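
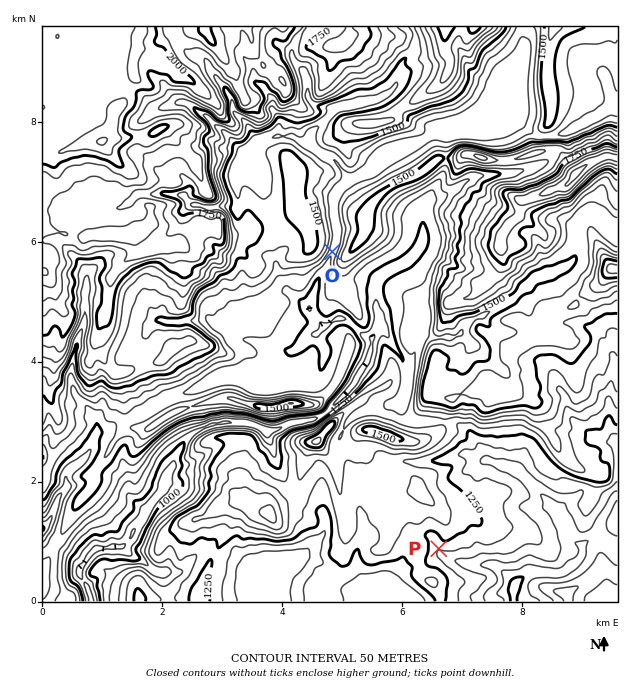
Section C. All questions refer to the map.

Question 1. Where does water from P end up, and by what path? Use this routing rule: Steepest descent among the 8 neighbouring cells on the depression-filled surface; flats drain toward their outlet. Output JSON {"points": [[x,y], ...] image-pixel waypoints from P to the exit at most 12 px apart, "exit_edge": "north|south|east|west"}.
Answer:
{"points": [[439, 549], [449, 559], [461, 562], [473, 564], [485, 565], [497, 568], [509, 579], [514, 589], [514, 601]], "exit_edge": "south"}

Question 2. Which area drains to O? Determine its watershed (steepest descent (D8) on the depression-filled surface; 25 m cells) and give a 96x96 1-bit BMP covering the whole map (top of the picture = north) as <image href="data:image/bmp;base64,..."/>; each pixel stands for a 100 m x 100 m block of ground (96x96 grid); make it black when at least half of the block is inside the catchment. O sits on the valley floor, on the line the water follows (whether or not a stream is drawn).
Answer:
<image width="96" height="96" href="data:image/bmp;base64,Qk2+BAAAAAAAAD4AAAAoAAAAYAAAAGAAAAABAAEAAAAAAIAEAAATCwAAEwsAAAIAAAAAAAAA////AAAAAAAAAAAAAAAAAAAAAAAAAAAAAAAAAAAAAAAAAAAAAAAAAAAAAAAAAAAAAAAAAAAAAAAAAAAAAAAAAAAAAAAAAAAAAAAAAAAAAAAAAAAAAAAAAAAAAAAAAAAAAAAAAAAAAAAAAAAAAAAAAAAAAAAAAAAAAAAAAAAAAAAAAAAAAAAAAAAAAAAAAAAAAAAAAAAAAAAAAAAAAAAAAAAAAAAAAAAAAAAAAAAAAAAAAAAAAAAAAAAAAAAAAAAAAAAAAAAAAAAAAAAAAAAAAAAAAAAAAAAAAAAAAAAAAAAAAAAAAAAAAAAAAAAAAAAAAAAAAAAAAAAAAAAAAAAAAAAAAAAAAAAAAAAAAAAAAAAAAAAAAAAAAAAAAAAAAAAAAAAAAAAAAAAAAAAAAAAAAAAAAAAAAAAAAAAAAAAAAAAAAAAAAAAAAAAAAAAAAAAAAAAAAAAAAAAAAAAAAAAAAAAAAAAAAAAAAAAAAAAAAAAAAAAAAAAAAAAAAAAAAAAAAAAAAAAAAAAAAAAAAAAAAAAAAAAAAAAAAAAAAAAAAAAAAAAAAAAAAAAAAAAAAAAAAAAAAAAAAAAAAAAAAAAAAAAAAAAAAAAAAAAAAAAAAAAAAAAAAAAAAAAAAAAAAAAAAAAAAAAAAAAAAAAAAAAAAAAAAAAAAAAAAAAAAAAAAAAAAAAAAAAAAAAAAAAAAAAAAAAAAAAAAAAAAAAAAAAAAAAAAAAAAAAAAAAAAAAAAAAAAAAAAAAAAAAAAAAAAAAAAAAAAAAAAAAAAAAAAAAAAAAAAAAAAAAAAAAAAAAAAAAAAAAAAAAAAAAAAAAAAAAAAAAAAAAAAAAAAAAAAAAAAAAAAAAAAAAAAAAAAAAAAAAAAAAAAAAAAAAAAAAAAAAAAAAAAAAAAAAAAAAAAAAAAAAAAAAAAAAAAAAAAAAAAAAAAAAAAADgAAAAAAAAAPwAAAfwAAAAAAAAAP8AAAf4AAAAAAAf///DgAf8AAAAAAD////v/g/8AAAAAAD//////w/8AAAAAAD//////5/8AAAAAAD//////9/+AAAAAAD////////+AAAAAAD/////////AAAAAAD/////////gAAAAAD/////////4AAAAAD/////////+AAAAAD//////////gAAAAD//////////wAAAAD//////////8AIAAD///////////z/gAAP////////////8AAB////////////8AAAH///////////8AAAH///////////8AAAD///////////8AAAD///////////+AAAD///////////+AAAB///////////+AAAB///////////+AAAB///////////+AAAB///////////8AAAA///////////8AAAAf//////////8AAAAf//////////8AAAAf//////////8AAAAf//////////8AAAAP//////////8AAAAP//////////+AAAAP//////////+AAAAP/////sD///+AAAAH/////gAf//+AA="/>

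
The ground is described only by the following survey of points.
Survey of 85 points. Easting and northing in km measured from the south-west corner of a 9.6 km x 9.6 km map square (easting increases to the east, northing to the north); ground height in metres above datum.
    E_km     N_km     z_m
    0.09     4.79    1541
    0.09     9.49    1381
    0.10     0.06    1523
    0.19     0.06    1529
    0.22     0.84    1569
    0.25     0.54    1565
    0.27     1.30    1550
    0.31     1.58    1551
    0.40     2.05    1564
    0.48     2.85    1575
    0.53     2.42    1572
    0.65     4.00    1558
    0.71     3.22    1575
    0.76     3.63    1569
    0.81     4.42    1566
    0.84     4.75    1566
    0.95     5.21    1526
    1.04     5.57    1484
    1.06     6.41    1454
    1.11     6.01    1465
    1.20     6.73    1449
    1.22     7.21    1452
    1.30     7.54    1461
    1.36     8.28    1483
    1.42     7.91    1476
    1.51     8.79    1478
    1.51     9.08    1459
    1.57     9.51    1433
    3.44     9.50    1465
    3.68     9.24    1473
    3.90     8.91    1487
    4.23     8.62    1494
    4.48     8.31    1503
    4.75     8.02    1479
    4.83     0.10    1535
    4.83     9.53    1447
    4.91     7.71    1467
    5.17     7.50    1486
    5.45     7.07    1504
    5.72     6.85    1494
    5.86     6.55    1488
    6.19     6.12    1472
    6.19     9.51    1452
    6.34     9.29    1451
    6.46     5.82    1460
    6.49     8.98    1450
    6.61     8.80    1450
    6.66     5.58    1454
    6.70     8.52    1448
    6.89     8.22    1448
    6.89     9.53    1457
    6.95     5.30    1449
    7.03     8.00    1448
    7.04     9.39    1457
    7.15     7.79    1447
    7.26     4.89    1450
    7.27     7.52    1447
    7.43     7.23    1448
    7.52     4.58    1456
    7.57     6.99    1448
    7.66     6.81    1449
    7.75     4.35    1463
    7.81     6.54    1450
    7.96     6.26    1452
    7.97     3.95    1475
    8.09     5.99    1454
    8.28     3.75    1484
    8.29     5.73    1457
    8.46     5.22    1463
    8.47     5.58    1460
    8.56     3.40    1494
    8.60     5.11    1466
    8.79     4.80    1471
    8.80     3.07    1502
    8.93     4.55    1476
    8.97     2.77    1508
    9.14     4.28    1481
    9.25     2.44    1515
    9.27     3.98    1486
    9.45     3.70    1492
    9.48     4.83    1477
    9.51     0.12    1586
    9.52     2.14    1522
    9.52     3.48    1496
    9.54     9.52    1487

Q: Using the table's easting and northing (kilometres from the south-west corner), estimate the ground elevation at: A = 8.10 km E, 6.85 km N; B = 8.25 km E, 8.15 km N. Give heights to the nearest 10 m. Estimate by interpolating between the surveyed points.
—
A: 1450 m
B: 1460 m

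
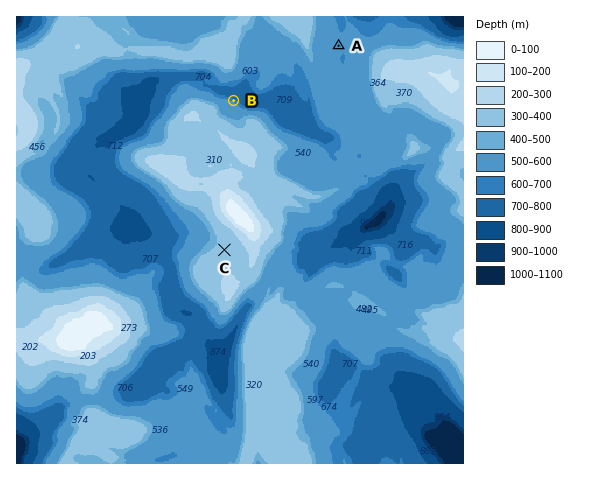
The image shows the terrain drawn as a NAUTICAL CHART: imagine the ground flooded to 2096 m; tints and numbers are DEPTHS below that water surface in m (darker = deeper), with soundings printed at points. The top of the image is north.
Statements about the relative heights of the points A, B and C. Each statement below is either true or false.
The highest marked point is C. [true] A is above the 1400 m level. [true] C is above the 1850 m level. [false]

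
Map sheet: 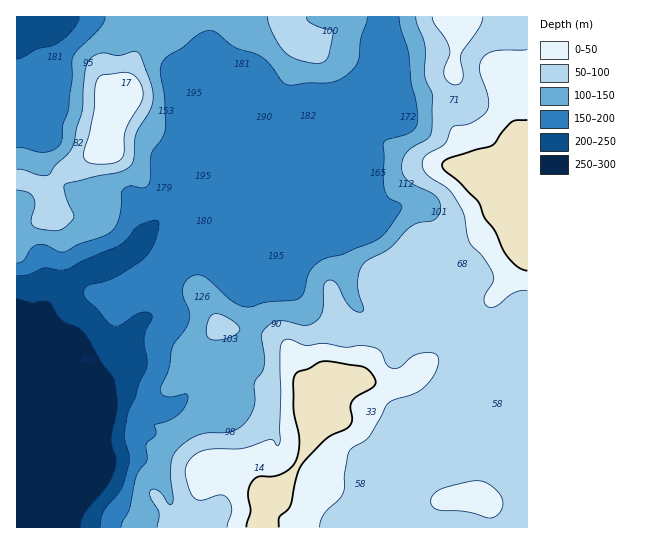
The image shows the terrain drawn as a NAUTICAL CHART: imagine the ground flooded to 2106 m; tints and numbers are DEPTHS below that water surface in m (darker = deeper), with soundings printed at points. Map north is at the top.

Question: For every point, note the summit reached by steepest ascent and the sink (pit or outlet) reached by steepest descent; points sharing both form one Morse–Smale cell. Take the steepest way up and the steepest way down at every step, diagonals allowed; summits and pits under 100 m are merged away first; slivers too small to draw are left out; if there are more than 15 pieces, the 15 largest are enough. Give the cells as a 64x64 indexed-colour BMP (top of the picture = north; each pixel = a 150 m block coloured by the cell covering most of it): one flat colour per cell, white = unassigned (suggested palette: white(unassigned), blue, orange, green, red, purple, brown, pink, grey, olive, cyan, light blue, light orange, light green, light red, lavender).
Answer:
<image width="64" height="64" href="data:image/bmp;base64,Qk12CAAAAAAAAHYAAAAoAAAAQAAAAEAAAAABAAQAAAAAAAAIAAATCwAAEwsAABAAAAAAAAAA////ALR3HwAOf/8ALKAsACgn1gC9Z5QAS1aMAMJ34wB/f38AIr28AM++FwDox64AeLv/AIrfmACWmP8A1bDFABERERERERERERERERERERERERERERERERERERERERERERERERERERERERERERERERERERERERERERERERERERERERERERERERERERERERERERERERERERERERERERERERERERERERERERERERERERERERERERERERERERERERERERERERERERERERERERERERERERERERERERERERERERERERERERERERERERERERERERERERERERERERERERERERERERERERERERERERERERERERERERERERERERERERERERERERERERERERERERERERERERERERERERERERERERERERERERERERERERERERERERERERERERERERERERERERERERERERERERERERERERERERERERERERERERERERERERERERERERERERERERERERERERERERERERERERERERERERERERERERERERERERERERERERERERERERERERERERERERERERERERERERERERERERERERERERERERERERERERERERERERERERERERERERERERERERERERERERERERERERERERERERERERERERERERERERERERERERERERERERERERERERERERERERERERERERERERERERERERERERERERERERERERERERERERERERERERERERERERERERERERERERERERERERERERERERERERERERERERERERERERERERERERERERERERERERERERERERERERERERERERERERERERERERERERERERERERERERERERERERERERERERERERERIRERERERERERERERERERERERERERERERERERERERESIhERERERERERERERERERERERERERERERERERERERERIiEREREREREREREREREREREREREREREREREREREREREiIRERERERERERERERERERERERERERERERERERERERESIhERERERERERERERERERERERERERERERERERERERERIiEREREREREREREREREREREREREREREREREREREREREiIRERERERERERERERERERERERERERERERERERERERESIiERERERERERERERERERERERERERERERERERERERERIiIREREREREREREREREREREREREREREREREREREREREiIiERERERERERERERERERERERERERERERERERERERESIiIhERERERERERERERERERERERERERERERERERERERIiIiIhEREREREREREREREREREREREREREREREREREREiIiIiIhERERERERERERERERERERERERERERERERERESIiIiIiIhERERERERERERERERERERERERERERERERERIiIiIiIiIhEREREREREREREREREREREREREREREREREiIiIiIiIiIRERERERERERERERERERERERERERERERESIiIiIiIiIiERERERERERERERERERERERERERERERERIiIiIiIiIiIhEREREREREREREREREREREREREREREREiIiIiIiIiIiIRERERERERERERERERERERERERERERESIiIiIiIiIiIiERERERERERERERERERERERERERERERIiIiIiIiIiIiIhEREREREREREREREREREREREREREREiIiIiIiIiIiIiIRERERERERERERERERERERERERERESIiIiIiIiIiIiIiERERERERERERERERERERERERERERIiIiIiIiIiIiIiIhEREREREREREREREREREREREREREiIiIiIiIiIiIiIiIRERERERERERERERERERERERERESIiIiIiIiIiIiIiIiIRERERERERERERERERERERERERIiIiIiIiIiIiIiIiIiIREREREREREREREREREREREREiIiIiIiIiIiIiIiIiIiIhERERERERERERERERERERESIiIiIiIiIiIiIiIiIiIiIhERERERERERERERERERERIiIiIiIiIiIiIiIiIiIiIiIhEREREREREREREREREREiIiIiIiIiIiIiIiIiIiIiIiIiERERERERERERERERESIiIiIiIiIiIiIiIiIiIiIiIiIhERERERERERERERERIiIiIiIiIiIiIiIiIiIiIiIiIiIREREREREREREREREiIiIiIiIiIiIiIiIiIiIiIiIiIiIRERERERERERERETMyIiIiIiIiIiIiIiIiIiIiIiIiIiIRERERERERERERMzMiIiIiIiIiIiIiIiIiIiIiIiIiIiEREREREREREREzMyIiIiIiIiIiIiIiIiIiIiIiIiIiIhERERERERERETMzIiIiIiIiIiIiIiIiIiIiIiIiIiIiERERERERERERMzMiIiIiIiIiIiIiIiIiIiIiIiIiIiIREREREREREREzMiIiIiIiIiIiIiIiIiIiIiIiIiIiIhERERERERERETMyIiIiIiIiIiIiIiIiIiIiIiIiIiIhERERERERERERMzIiIiIiIiIiIiIiIiIiIiIiIiIiIiEREREREREREREzMiIiIiIiIiIiIiIiIiIiIiIiIiIiIRERERERERERETMyIiIiIiIiIiIiIiIiIiIiIiIiIiIiERERERERERER"/>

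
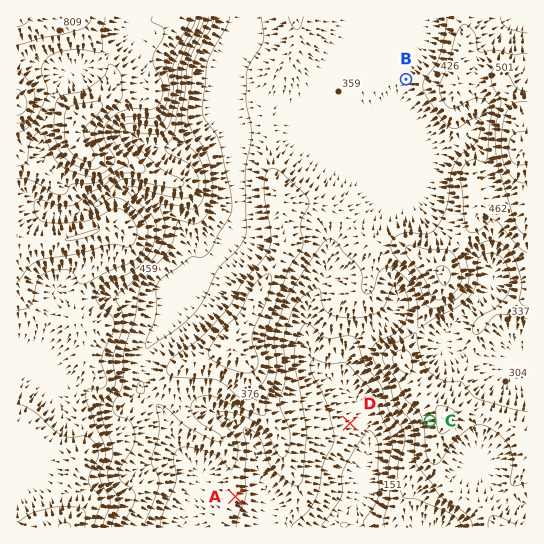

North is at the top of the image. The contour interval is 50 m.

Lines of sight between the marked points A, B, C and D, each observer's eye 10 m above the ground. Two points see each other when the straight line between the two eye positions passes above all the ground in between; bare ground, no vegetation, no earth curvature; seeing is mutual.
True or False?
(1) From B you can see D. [False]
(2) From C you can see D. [True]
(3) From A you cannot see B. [True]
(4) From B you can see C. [False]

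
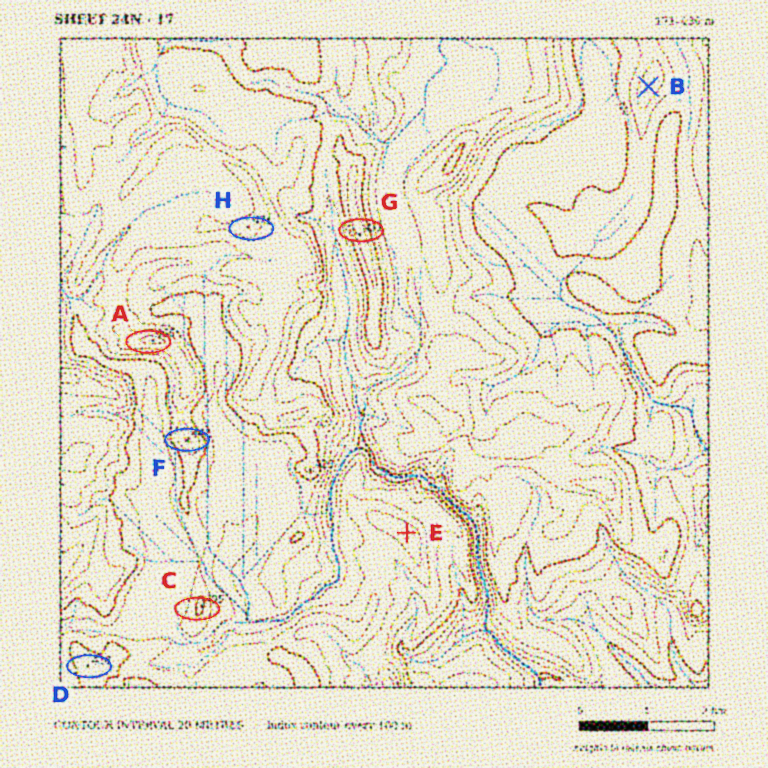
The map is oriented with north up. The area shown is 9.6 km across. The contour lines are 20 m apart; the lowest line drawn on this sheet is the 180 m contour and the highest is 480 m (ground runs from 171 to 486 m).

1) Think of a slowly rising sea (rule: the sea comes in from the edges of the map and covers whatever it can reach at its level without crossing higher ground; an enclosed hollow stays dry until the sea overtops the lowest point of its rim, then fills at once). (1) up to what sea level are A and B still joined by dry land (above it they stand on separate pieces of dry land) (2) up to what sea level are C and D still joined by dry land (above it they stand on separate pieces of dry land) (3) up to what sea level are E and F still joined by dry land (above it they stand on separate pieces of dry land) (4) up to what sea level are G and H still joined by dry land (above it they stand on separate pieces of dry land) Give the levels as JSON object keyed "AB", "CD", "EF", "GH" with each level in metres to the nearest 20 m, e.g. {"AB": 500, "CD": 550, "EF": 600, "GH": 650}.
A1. {"AB": 300, "CD": 380, "EF": 360, "GH": 400}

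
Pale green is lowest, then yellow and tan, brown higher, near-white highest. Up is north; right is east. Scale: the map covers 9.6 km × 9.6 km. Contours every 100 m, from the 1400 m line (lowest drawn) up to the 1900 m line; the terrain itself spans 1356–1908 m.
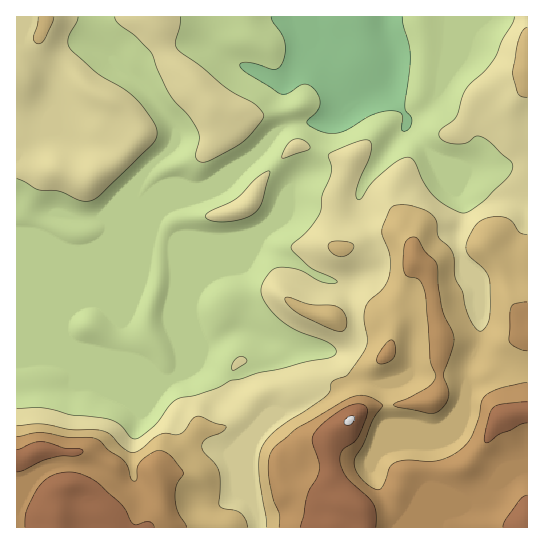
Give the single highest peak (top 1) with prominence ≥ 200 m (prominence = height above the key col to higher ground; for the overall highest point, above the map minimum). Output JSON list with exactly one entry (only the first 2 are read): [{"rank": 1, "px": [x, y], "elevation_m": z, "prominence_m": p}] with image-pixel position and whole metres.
[{"rank": 1, "px": [350, 421], "elevation_m": 1908, "prominence_m": 552}]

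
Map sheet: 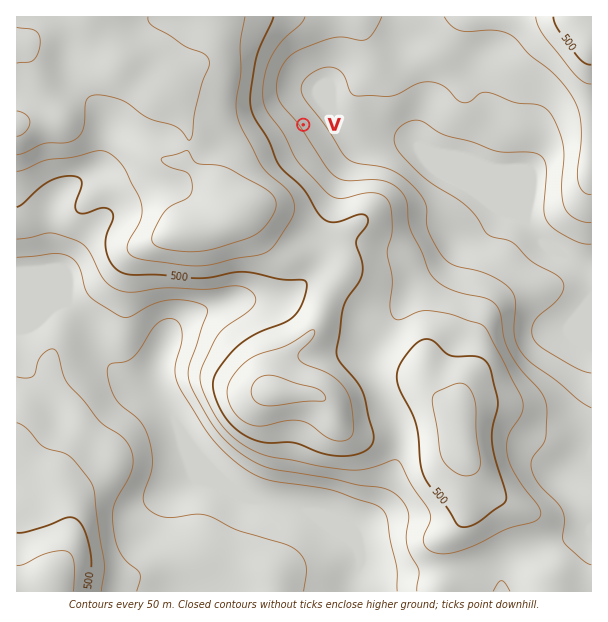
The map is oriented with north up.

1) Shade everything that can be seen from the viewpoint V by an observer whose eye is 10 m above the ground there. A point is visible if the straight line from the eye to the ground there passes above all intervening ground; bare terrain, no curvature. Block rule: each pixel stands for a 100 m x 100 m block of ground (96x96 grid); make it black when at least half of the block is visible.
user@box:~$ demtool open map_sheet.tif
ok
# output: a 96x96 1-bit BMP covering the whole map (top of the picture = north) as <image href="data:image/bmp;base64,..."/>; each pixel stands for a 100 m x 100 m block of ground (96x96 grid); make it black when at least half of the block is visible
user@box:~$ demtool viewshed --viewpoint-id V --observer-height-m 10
<image width="96" height="96" href="data:image/bmp;base64,Qk2+BAAAAAAAAD4AAAAoAAAAYAAAAGAAAAABAAEAAAAAAIAEAAATCwAAEwsAAAIAAAAAAAAA////AAAAAAAAAAAAAAAAAAAAAAAAAAAAAAAAAAAAAAAAAAAAAAAAAAAAAAAAAAAAAAAAAAAAAAAAAAAAAAAAAAAAAAAAAAAAAAAAAAAAAAAAAAAAAAAAAAAAAAAAAAAAAAAAAAAAAAAAAAAAAAAAAAAAAAAAAAAAAAAAAAAAAAAAAAAAAAAAAAAAAAAAAAAAAAAAAAAAAAAAAAAAAAAAAAAAAAAAAAAAAAAAAAAAAAAAAAAAAAAAAAAAAAAAAAAAAAAAAAAAAAAAAAAAAAAAAAAAAAAAAAAAAAAAAAAAAAAAAAAAAAAAAAAAAAAAAAAAAAAAAAAAAAAAAAAAAAAAAAAAAAAAAAAAAAAAAAAAAAAAAAAAAAAAAAAAAAAAAAAAAAAAAAAAAAAAAAAAAAAAAAAAAAAAAAAAAAAAAAAAAAAAAAAAAAAAAAAAAAAAAAAAAAAAAAAAAAAAAAAAAAAAAAAAAAAAAAAAAAAAAAAAAAAAAAAAAAAAAAAAAAAAAAAAAAAAAAAAAAAAAAAAAAAAAAAAAAAAAAAAAAAAAAAAAAAAAAAAAAAAAAAAAAAAAAAAAAAAAAAAAAAAAAAAAAAAAAAAAAAAAAAAAAAAAAAAAAAAAAAAAAAAAAAAAAAAAAAAAAAAAAAAAAAAAAAAAAAAAAAAAAAAAAAAAAAAAAAAAAAAAAAAAAAAAAAAAAAAAAAAAAAAAAAAAAAAAAAAAAAAAAAAAAAAAAAAAAAAAAAAAAAAAAAAAAAAAAAAAAAAAAAAAAAAAAAAAAAAAAAAAAAAAAAAAAAAAAAAAAAAAAAAAAAAAAAAAAAAAAAAAAAAAAAAAAAAAAAAAAAAAAAAAAAAAAAAAAMAAAAAAAAAAAAAAAcAAAAAAAAAAAAAAB8AAAAAAAAAAAAAAD4AAAAAAAAAAAAAAHwAAAAAAAAAAAAAAPwAAAAAAAAAAAAAAf4AAAAAAAAAAAAAH/4AAAAAAAAAAAAAP/4AAAAAAAAGAAAAf/4AAAAAAAAfgAAB//4AAAAAAAAf4AAH//4AAAAAAAA/8AAf//4AAAAAAAA/+AA///4AAAAAAD///AB///8AAAAAAP///gD///8AAAAAAP///wH///8AAAAAAf///wP///8AAAAAAP///wf///8AAAAAAP///w////8AAAAAAH///x////8AAAAAAH///j////8AAAAAAP///D////8AAAAAAP///D////8AAAAAAf///H////8AAAAAA////v////8AAAAAB/////////8AAAAAD/////////8AAAAAD/////////8AAAAAD/////////8AAAAAH/////////8AAAAAH/////////8AAAAAD/////////8AAAAAD/////////8AAAAAD/////////8AAAAAD/////////8AAAAAB///+f////8AAAAAB///+P////8AAAAAB///8H////8AAAAAB///8H////4AAAAAB///8H////4AAAAAA///4H////4AAAAAA///4P////wAAAAAAP//wP////g="/>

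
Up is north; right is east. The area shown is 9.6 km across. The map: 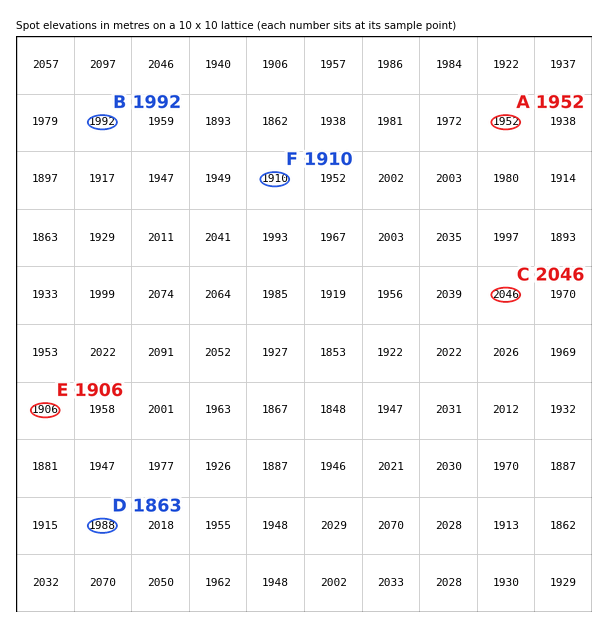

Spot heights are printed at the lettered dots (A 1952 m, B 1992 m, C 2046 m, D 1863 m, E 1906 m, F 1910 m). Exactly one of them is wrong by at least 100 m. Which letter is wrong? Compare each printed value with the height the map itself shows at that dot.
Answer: D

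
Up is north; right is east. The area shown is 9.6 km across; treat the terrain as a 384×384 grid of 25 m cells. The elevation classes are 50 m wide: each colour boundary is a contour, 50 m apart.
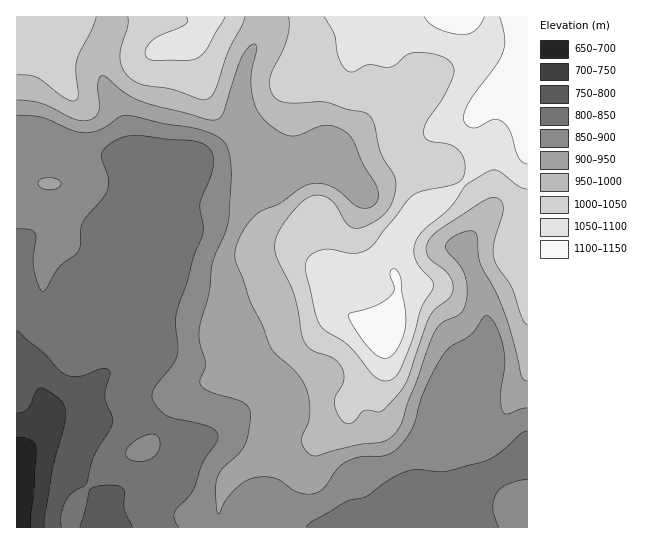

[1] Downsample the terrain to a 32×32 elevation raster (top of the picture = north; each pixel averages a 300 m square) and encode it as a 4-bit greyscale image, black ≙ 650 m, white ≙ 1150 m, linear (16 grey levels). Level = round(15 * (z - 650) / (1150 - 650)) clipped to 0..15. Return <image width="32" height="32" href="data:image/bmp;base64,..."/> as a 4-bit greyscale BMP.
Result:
<image width="32" height="32" href="data:image/bmp;base64,Qk12AgAAAAAAAHYAAAAoAAAAIAAAACAAAAABAAQAAAAAAAACAAATCwAAEwsAABAAAAAAAAAAAAAAABEREQAiIiIAMzMzAERERABVVVUAZmZmAHd3dwCIiIgAmZmZAKqqqgC7u7sAzMzMAN3d3QDu7u4A////ABJFREVWZ3dmZmZVVVVVVmcSRURFZmd3Znd2ZmVVVVZnEkRUVVVmeHd4h2ZmVVVWZhI0RVVVVniIiJh2ZmZmZmYSNEVmZmZniImZiId2Z2ZmEjNFVmZmZ4iJmamZdmd3ZiIzRFVmZmd4iZqqqodmd3czM0RVZmd3eIiau7qXZmeIMzREVmZ3iIiImru7qGZniENERFVmd4iIiaq7zLh2ZolEVVVVVneIiJqqvN25h2Z5RVVVVVZniImqu83uyod3ilZlVVVWZ4iJqrze7tuYh4pWZVVVVmeImarN3u7bqYiaVmVVVVVniJqrzd3e3LqYq1ZlVVVVZ4maq83d3dy6matWZmVVVWeJmrvN3d3bqZq7VnZlVVVWeaq7zMzN25mavGZmZVVVVniau8u7vdypmrx3dmVVVWZ4mavLqqzdy6q8d3d2VVVmeImau5mazdy6u3d3dmVVVniIiJmImrzMy7x3d3ZlVVVoiIiIiau7vMzNd3dmZVVWaIiIiImrzMzM3nd3d2ZmZ3iImZiaq8zN3d53iZh3iImYiaqZqrvMze7umaqpiZmqqZqqqru7zM3u76q7qZqru6mau7vMvMzM3u+7u6mru8y5mrvMzMzMzN3vu7uqrMzMupqrzMzMzMzd7ru7qqvMzMuZq8zMzMzd3d67u7qrzMzLqavMzN3d7u3u"/>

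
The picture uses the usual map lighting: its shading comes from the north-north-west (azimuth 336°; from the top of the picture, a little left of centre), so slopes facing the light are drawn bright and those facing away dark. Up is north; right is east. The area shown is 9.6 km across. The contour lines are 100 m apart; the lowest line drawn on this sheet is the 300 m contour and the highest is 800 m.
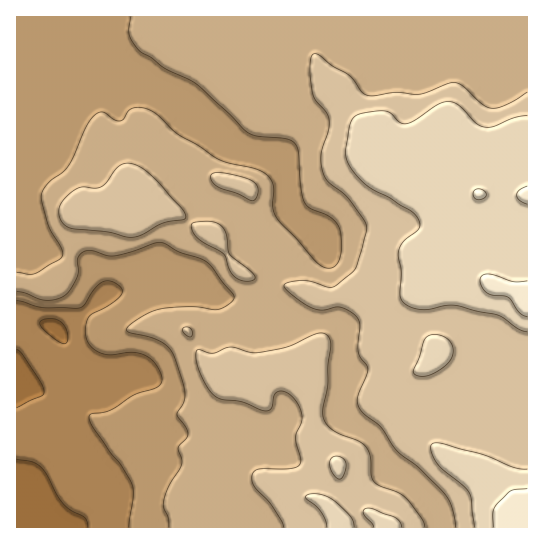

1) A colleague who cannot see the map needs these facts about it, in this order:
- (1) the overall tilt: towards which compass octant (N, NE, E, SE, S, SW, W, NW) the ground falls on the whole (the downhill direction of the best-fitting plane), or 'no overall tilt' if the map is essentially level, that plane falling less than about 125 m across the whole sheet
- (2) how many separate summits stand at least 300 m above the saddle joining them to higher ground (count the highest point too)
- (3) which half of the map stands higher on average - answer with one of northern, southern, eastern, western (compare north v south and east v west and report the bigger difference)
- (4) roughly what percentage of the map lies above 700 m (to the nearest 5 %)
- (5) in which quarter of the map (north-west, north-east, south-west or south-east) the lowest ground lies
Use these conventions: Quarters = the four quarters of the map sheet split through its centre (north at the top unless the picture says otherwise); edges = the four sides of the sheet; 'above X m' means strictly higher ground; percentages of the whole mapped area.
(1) The general tilt is down to the west (the land rises towards the east).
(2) Counting only tops that stand 300 m proud, the map has 1 summit.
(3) The eastern half stands higher on average than the western half.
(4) Ground above 700 m makes up about 15 % of the sheet.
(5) Look to the south-west quarter for the lowest ground.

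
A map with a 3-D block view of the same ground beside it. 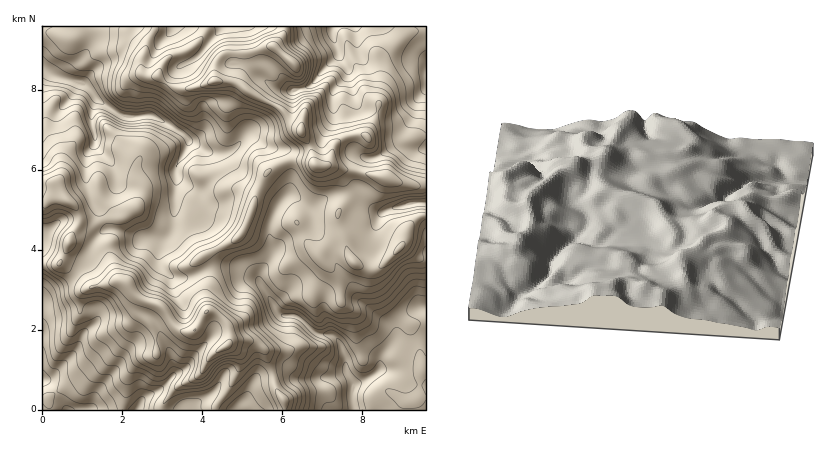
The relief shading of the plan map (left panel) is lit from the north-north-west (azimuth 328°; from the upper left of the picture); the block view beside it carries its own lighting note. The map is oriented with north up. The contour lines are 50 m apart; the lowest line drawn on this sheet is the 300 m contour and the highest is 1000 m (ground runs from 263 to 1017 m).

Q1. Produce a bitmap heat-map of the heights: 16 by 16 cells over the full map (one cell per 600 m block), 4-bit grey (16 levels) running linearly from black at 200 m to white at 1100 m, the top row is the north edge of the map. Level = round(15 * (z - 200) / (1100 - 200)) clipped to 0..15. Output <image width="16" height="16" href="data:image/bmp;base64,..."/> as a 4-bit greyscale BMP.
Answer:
<image width="16" height="16" href="data:image/bmp;base64,Qk32AAAAAAAAAHYAAAAoAAAAEAAAABAAAAABAAQAAAAAAIAAAAATCwAAEwsAABAAAAAAAAAAAAAAABEREQAiIiIAMzMzAERERABVVVUAZmZmAHd3dwCIiIgAmZmZAKqqqgC7u7sAzMzMAN3d3QDu7u4A////ADRGZ3d4hCIzNWeIqYh0IjNGeKq9uXU0M1eKvN23VVVDWZvKupZoh1N5vJiYd3iZhZmYd5mHiaqpiph2eKiZqaqpiIZnmImpiKiHdWeJm6q6h2d1VnmsuodmVmRWaLuqdlQzRniKuYh0IjeJq7mHZmMjRoiKqqZEQzRFdneJhDND"/>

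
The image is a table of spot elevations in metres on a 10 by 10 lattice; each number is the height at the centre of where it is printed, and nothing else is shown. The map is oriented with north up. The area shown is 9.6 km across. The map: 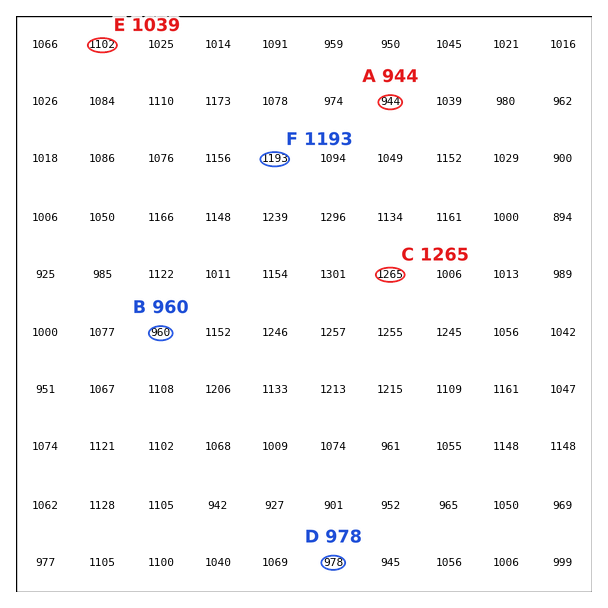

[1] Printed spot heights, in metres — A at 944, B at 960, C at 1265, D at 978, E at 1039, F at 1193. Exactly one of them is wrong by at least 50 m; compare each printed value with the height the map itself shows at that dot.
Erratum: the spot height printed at E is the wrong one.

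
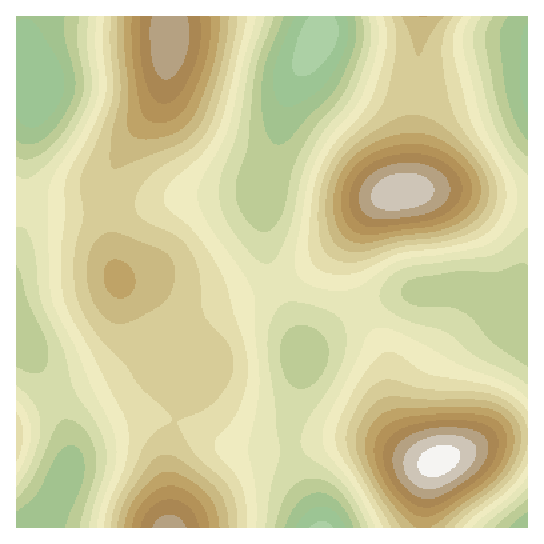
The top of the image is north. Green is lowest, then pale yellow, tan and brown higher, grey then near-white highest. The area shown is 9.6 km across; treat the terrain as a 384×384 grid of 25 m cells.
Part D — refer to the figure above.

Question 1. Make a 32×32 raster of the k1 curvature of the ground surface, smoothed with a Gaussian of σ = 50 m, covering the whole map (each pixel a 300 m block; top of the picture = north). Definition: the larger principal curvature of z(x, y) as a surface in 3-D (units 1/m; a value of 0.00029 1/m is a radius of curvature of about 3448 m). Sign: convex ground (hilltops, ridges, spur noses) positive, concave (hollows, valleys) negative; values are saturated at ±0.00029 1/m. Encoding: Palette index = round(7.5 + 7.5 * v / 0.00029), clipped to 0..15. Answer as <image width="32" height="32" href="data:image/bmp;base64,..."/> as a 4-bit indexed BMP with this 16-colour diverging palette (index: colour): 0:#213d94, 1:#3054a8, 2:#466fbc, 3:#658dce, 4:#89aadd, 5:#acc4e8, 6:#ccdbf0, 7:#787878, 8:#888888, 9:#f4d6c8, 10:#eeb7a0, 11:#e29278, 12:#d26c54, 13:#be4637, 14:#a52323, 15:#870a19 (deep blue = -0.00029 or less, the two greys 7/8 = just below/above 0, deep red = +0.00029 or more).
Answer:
<image width="32" height="32" href="data:image/bmp;base64,Qk12AgAAAAAAAHYAAAAoAAAAIAAAACAAAAABAAQAAAAAAAACAAATCwAAEwsAABAAAAAAAAAAlD0hAKhUMAC8b0YAzo1lAN2qiQDoxKwA8NvMAHh4eACIiIgAyNb0AKC37gB4kuIAVGzSADdGvgAjI6UAGQqHAHmZmr3u26qqqGVGm+/pZ3aamJq83su6qamHZ5vv+oiYqXZ4q97Ku6mal3ec3/27uqhlV5reuIqpqqmb3////su5dleb3ad4iJrM3v/////s25doq7uoeJiJvN3t3v///tuoebqaqZmYiJqrzMu83/+7qZmpiJmamZmYisypiKztmamZqZmJq6qZiIrLh3iauoiZiqqZmay5hmaKy4eJmZh3iJu5iIm8uFRGisuYmXeHZnisuHeKu6hlV4rLqZh3hmeJq7h4qqqpd3ib25mZiIaJqqu5mamJmZh4q8lnmZmHmqqsyqmYiZqqiZunRoiJh4iJrMqZmZmau7qrlkeHeYd3ib26qqqZiKzczKVHh3qXeJq8qaqpiIiaze/HWJmsqImZq6iJqHd4ib3v+5vMzKiYeauoiJmHZnis7////ty5qYm7qHeJl1Vnm9/////ty7u7zKl3iZdmeavN/////curvN26mIqXiZmazMvMzMupiJrO26mqmJqYmruqq7upd2Zovu3Lu6mZiJqqqqq7mGZVZ5zu3MupmImZirqqu6h2ZlVpzu7KmYiIh3rMqqundmVEV63/2pmHd3Zpzcu7p3d2VWeM/9qpdmd3eL3cypiIiImZm//bqXZ3d3et/sl3iImaqZvv66qYh2RGnP/IZmdomZmc79uquoZDNpv/2FZl"/>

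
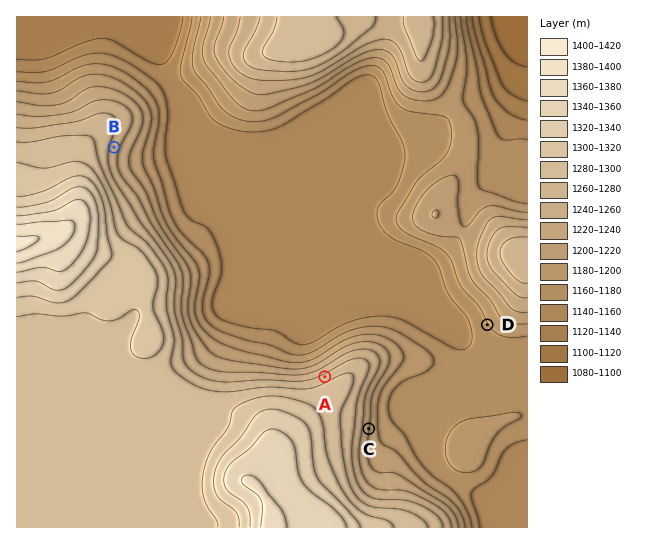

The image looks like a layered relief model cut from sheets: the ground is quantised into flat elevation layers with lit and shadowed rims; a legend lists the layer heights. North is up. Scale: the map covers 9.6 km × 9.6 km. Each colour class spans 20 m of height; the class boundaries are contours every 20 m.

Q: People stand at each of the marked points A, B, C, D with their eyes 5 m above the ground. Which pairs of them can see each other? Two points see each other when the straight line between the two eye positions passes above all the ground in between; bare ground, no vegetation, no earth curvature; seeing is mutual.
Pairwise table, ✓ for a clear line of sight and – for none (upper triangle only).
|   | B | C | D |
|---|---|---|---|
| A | ✓ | – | – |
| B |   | – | ✓ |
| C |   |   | ✓ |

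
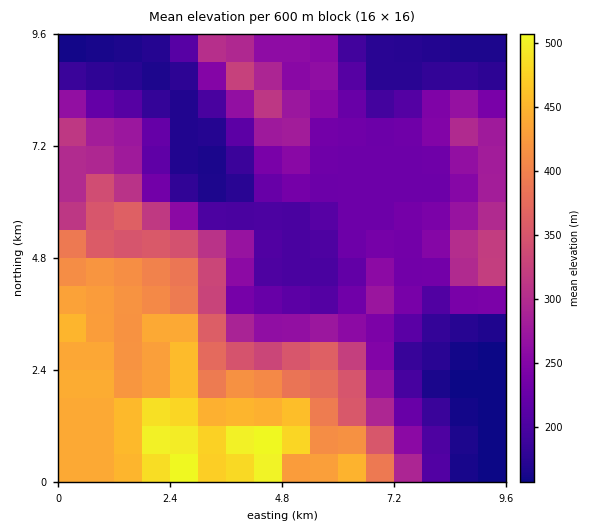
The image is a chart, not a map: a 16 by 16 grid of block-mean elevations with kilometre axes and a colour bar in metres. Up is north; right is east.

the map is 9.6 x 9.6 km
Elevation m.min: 160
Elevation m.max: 520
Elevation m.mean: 290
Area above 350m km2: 26.4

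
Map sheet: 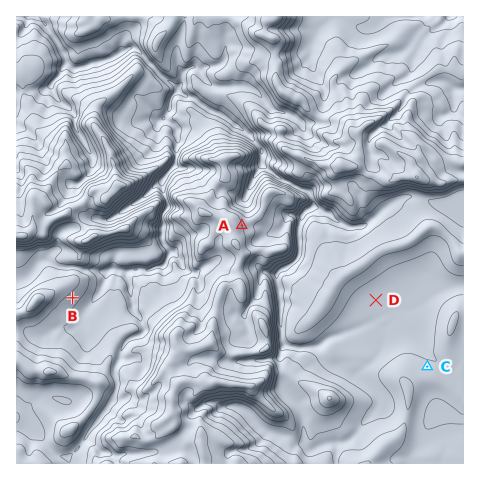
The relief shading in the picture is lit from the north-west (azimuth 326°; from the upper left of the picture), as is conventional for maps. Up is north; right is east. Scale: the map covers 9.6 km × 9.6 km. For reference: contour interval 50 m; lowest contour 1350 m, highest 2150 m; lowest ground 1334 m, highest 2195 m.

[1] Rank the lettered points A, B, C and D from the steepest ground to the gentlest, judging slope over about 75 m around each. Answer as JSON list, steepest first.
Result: ["A", "B", "C", "D"]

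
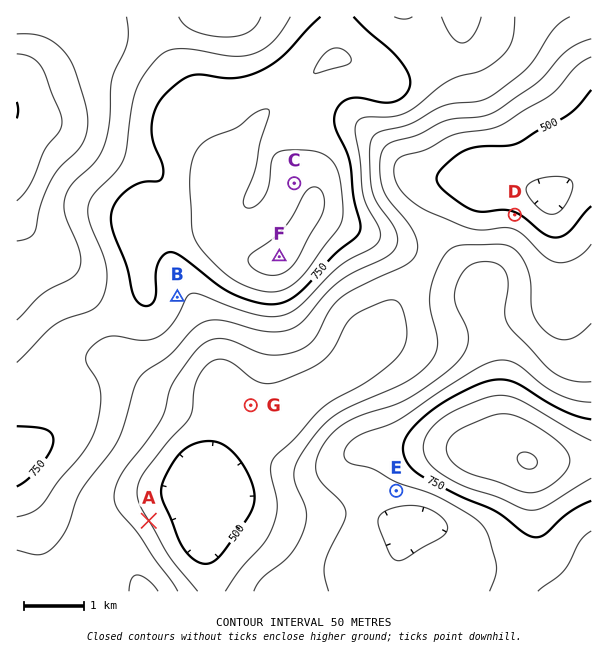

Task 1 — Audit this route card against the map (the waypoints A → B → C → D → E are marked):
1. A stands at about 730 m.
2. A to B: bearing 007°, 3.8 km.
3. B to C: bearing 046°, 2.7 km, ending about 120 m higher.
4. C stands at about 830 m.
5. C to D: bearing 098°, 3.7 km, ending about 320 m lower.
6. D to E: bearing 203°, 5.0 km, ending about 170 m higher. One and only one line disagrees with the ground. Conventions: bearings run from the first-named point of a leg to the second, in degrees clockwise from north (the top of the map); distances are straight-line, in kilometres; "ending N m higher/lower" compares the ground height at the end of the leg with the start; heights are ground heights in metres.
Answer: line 1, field height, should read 550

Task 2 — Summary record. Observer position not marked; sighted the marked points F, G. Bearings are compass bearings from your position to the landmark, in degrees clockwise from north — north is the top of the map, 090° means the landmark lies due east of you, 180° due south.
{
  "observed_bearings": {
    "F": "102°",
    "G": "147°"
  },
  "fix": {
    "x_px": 134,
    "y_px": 226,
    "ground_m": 790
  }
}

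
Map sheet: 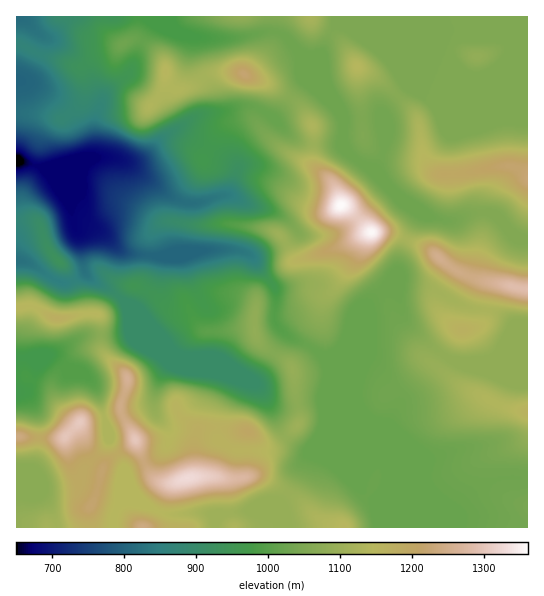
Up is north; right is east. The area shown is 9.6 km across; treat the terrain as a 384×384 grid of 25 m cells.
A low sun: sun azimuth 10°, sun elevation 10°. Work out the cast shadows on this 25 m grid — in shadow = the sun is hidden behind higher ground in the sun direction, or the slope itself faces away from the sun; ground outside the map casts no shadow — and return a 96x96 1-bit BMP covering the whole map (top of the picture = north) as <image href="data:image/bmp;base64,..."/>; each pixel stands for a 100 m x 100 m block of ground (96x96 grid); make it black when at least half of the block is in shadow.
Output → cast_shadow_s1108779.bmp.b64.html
<image width="96" height="96" href="data:image/bmp;base64,Qk2+BAAAAAAAAD4AAAAoAAAAYAAAAGAAAAABAAEAAAAAAIAEAAATCwAAEwsAAAIAAAAAAAAA////AAAAAAAAAAAP/wAAAAAAAAAAAAA///AAAAAAAAAAAAB///gAAAAAAAAAAAD///gAAAAAAAAAAAH///wAAAAAAAADAAH///4AAAAAAAAHAAH///4AAAAAAAAHgAP///8AAAAAAACPgA+Af/8AAAAAAADPgA8AAAAAAAAAAAD/gA4AAAAAAAAAAAD/gB4AAAAAAAAAAAD/wB4AAAAAAAAAAAD/wA4AAAAAAAAAAAD/wA4AAAAAAAAAAAD/wA4AAAAAAAAAAADmADAAAAAMAAAAAP4AADAAAAAEAAAAD/8AAHAAAAAAAAAAD/8AAHAAAAAAAAAAA/8AAGAAAAAAAAAAAB8AACAAAAAAAAAAAAAAAAAAAAAAAAAAAAAAAAAAAAAAAAAAAAAAAAAAAAAAAAAAAAAAAIAAAA8AAAAAAAAAAcAAAD+AAAAAAAAAA+AAAH/AAAAAAAAAB+AAAH/AAAAAAAAeB+AAAP/AAAAAAAA/z8AAA/+AAAAAAAD/74AAf/8AAAAAMAD/5gAA//4AAAAAfAD/8AAB//wAAAAA/Bz/+AAA//AAAAAB/Dz//gAAf4AAAAABwH7//wAIAAAAAQAAAH7//4AYAAAAA4AAAH7//4AwAAAAB8AAAH/8DwBAAAAAB8AAA//wAAAAAAAAB+AAD/8AAACAAAAAB+AAf/8AAAcAAABgB+AB//8AAA4AAADwB/AH//8AAAgAAAD4B/AP//wAgAAAAAD/x/gf/wADwAAAAAD///g/+AAHwAAAAAf///x/4AAPwAAAAA////7/gAAfAAAAAD8H////AAAeAAAA//+B///+AAAYAAGH//+AH//4AAAAAAPP//+AN//gAAAAAAAf///B+/+AAAAAAAAf//+H/H4AAAAAAAAf//4H/AAAAAYAAAAPH4AP/gAAAA4AAAAAAAAf/gAP8B8AABwAAAA//gAf/v8AABwAAAH4HAAf//8AAB4A8A/gAAA///8AAB+B/D/AAAB///8AAD/x//8AAAB///8AAD/5//wAAAD///8DAD/5//ADAAD///AHwH/9/4APAAB4B+AP8f//gAA+AAAAAGD/////AAD8AAAAAAD////+AAfwAAAAAAD////+AM/gAAAAAAD////+Ae+AAAAAAAD////+AeYAAAAAAAD/////A+AAAAAAAAD/////w+AGAAAAAAD/////4/AGAAAAAAD/D/////AAAAAAAAAAA/////wAAAAAAAAAAAH///8AAAAAAAAAAAAf//+AAAAAAAAAAAAP//+AAAAAAAAAAAAD///AAAAAAAAAAAAA//+AAgAAAAAAAMAAA/8ABgAAAAAAAMAAA/gAAgAAAAABgGAAAcAAAAAAAAAfgAAAAAAAAAAAAAB+AAAAAAAAAAAAAAD4AAAAAAAAAAAAAADgAAAAAAAAAAAAAAAAAAAAAAAAAAAAAAAAAAAAAAAGAAAAAAAAAAAAA8APAAAAAAAAAAAAH/APAAAAAAAAAAAAf/geAAAAAAAAAAAAf/wIAAAAAAAAAAAAAAAAAAAAAAA="/>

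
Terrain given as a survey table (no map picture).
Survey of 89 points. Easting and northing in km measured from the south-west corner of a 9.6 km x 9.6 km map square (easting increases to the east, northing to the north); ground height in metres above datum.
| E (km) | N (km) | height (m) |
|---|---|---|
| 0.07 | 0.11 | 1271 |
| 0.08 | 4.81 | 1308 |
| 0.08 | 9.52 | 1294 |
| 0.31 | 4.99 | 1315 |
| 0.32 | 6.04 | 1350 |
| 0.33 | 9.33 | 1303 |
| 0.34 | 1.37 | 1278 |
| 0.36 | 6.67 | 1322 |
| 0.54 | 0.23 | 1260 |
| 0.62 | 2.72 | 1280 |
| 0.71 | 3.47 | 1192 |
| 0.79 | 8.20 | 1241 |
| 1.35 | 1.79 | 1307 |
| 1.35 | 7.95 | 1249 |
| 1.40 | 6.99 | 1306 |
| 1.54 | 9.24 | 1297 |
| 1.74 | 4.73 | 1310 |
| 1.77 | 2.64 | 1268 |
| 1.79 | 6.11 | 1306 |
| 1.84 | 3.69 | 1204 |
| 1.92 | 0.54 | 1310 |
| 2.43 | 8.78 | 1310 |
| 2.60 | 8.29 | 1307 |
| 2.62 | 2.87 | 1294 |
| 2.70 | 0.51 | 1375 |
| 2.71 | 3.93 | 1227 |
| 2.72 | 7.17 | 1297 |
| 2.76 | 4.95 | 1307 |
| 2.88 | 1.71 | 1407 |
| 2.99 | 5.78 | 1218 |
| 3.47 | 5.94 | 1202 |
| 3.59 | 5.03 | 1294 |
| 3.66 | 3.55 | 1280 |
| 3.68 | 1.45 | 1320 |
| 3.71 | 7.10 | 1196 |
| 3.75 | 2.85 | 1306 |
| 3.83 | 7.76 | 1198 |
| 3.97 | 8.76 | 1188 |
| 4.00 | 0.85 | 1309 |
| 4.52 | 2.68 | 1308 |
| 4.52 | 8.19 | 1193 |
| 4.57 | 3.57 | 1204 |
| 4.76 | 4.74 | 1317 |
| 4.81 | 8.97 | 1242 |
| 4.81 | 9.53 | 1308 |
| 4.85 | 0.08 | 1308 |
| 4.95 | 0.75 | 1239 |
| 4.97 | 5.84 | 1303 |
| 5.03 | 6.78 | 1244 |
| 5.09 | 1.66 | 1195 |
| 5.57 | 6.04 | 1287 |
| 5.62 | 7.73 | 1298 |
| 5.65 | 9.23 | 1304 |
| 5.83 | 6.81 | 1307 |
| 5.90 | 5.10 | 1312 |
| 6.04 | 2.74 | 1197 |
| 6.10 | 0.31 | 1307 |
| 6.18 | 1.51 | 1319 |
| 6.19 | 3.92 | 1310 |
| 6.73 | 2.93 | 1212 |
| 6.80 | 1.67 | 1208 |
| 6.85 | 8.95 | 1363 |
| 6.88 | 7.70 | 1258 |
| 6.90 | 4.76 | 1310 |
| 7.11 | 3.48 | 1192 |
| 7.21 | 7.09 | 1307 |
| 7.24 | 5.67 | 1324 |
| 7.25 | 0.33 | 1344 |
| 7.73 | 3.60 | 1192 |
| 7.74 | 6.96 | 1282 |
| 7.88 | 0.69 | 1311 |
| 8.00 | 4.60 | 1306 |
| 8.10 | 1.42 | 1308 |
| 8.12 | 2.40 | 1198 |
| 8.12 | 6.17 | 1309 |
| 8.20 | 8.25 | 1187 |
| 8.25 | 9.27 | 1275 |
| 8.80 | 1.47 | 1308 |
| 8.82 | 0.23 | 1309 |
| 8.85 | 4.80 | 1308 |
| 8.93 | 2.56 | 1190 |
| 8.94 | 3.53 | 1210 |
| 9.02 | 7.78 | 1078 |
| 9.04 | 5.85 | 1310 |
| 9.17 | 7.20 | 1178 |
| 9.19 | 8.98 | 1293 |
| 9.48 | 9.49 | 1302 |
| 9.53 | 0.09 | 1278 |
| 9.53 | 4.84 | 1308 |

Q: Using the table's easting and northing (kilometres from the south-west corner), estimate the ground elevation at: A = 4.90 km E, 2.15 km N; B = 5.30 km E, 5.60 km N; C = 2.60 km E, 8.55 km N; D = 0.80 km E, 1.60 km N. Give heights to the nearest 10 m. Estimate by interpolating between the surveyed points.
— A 1240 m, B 1310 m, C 1310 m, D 1280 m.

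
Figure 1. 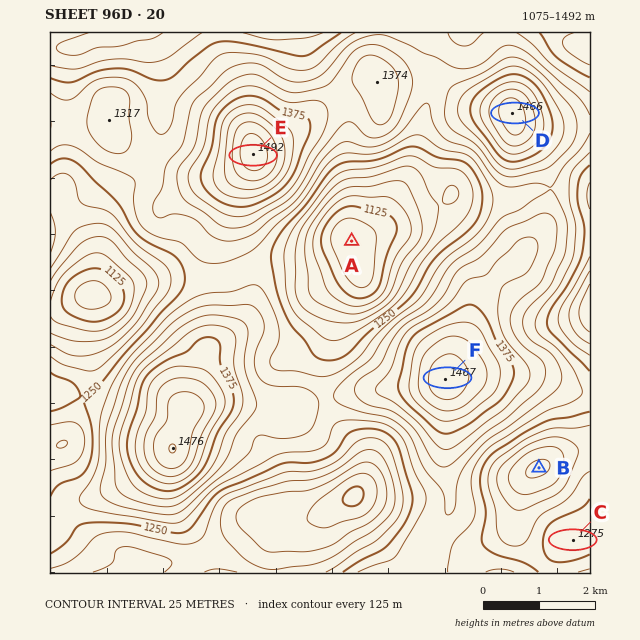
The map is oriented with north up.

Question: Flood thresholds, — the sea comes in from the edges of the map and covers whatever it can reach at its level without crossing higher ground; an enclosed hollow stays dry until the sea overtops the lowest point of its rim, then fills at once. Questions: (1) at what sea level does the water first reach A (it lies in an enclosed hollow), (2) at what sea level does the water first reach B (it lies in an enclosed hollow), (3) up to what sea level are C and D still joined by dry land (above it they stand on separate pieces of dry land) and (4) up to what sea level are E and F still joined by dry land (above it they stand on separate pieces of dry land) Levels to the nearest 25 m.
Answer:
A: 1275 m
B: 1200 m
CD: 1250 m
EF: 1300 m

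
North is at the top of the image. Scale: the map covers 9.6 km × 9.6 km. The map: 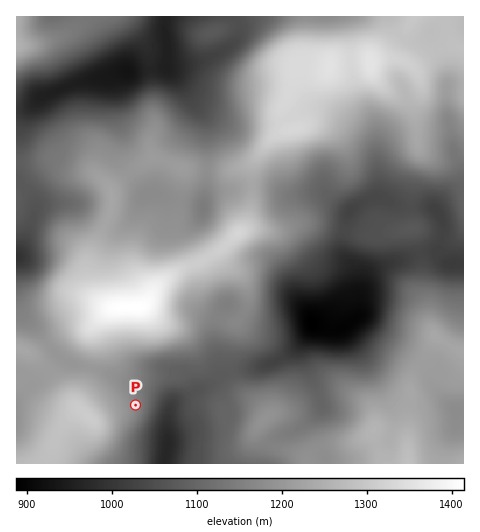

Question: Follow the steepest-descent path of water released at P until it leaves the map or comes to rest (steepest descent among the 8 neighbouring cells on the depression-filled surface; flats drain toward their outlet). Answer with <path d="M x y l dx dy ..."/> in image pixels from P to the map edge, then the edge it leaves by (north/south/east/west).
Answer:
<path d="M136 405l22 0 9 9 0 38-2 7 0 4"/>
exit: south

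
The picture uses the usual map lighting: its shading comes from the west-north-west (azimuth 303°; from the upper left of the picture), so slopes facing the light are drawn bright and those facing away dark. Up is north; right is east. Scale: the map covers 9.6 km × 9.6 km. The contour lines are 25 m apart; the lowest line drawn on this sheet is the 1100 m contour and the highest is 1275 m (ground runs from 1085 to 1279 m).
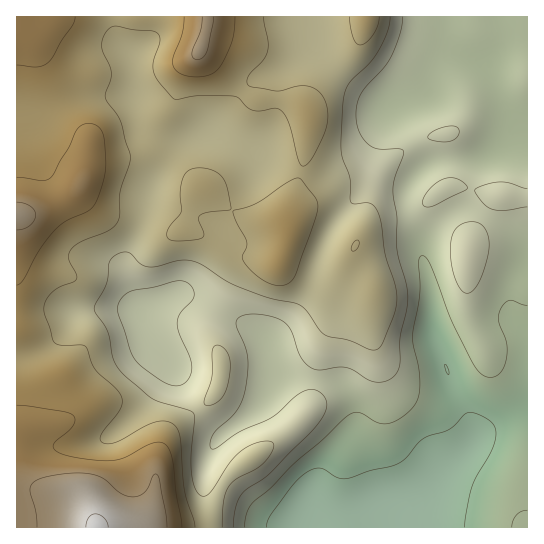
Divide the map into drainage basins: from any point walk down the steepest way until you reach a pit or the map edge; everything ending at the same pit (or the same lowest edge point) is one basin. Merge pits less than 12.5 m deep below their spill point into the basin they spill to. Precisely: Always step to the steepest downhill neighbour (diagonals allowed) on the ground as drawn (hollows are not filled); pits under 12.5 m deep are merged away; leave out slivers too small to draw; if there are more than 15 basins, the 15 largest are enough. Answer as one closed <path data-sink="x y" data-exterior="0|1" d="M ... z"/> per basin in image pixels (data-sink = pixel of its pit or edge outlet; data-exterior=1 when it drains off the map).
<path data-sink="391 527" data-exterior="1" d="M366 16l-350 1 1 198 12 0 26-10 14-8 10-10 2 7 13 13 9 5 36 5 35 15 12-1 12 2 37 20 38 9-23-2-5 1-6 6-30 59 2 12 10 21 0 18-2 10-13 17-27 19-14 15-9 25-1 34-4 14-8 12-17 5 402-1 0-329-35-3-30-8-14 0-34 22-32 6-12 5-10 13-18 38-12 12-13 1-17-5-15-8-6-6 0-6 8-21 3-29 16-60 2-18 0-30 16-26 32-30 8-19z"/><path data-sink="141 314" data-exterior="0" d="M79 187l-10 10-14 8-21 8-18 2 0 276 26-2 29 2 7 2 7 8 7 12 5 15 37-1 9-4 8-12 4-14 1-34 9-25 14-15 27-19 13-17 2-10 0-18-12-25 0-8 10-21 20-38 6-6 28 1-38-9-37-20-12-2-12 1-35-15-36-5-9-5-13-13z"/><path data-sink="518 127" data-exterior="0" d="M527 16l-160 1-4 17-6 11-32 30-12 18-5 12 1 26-2 18-16 60-3 29-8 21 0 6 6 6 27 12 18 0 12-12 18-38 10-13 12-5 32-6 34-22 14 0 30 8 35 2z"/>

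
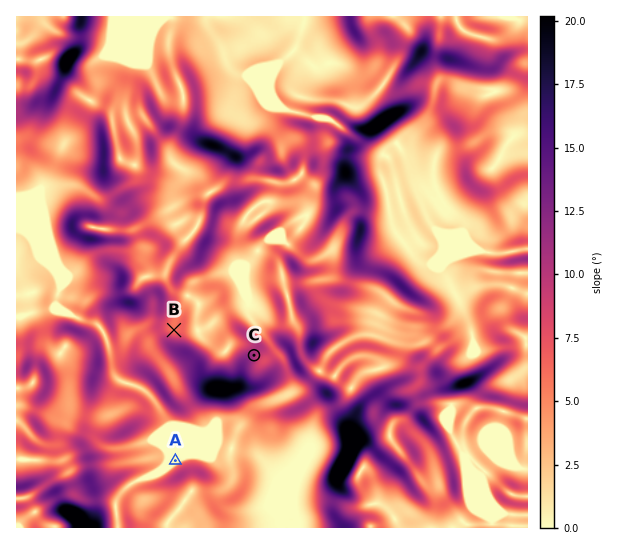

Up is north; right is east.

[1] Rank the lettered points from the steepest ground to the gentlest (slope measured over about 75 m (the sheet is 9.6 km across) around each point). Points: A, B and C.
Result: C B A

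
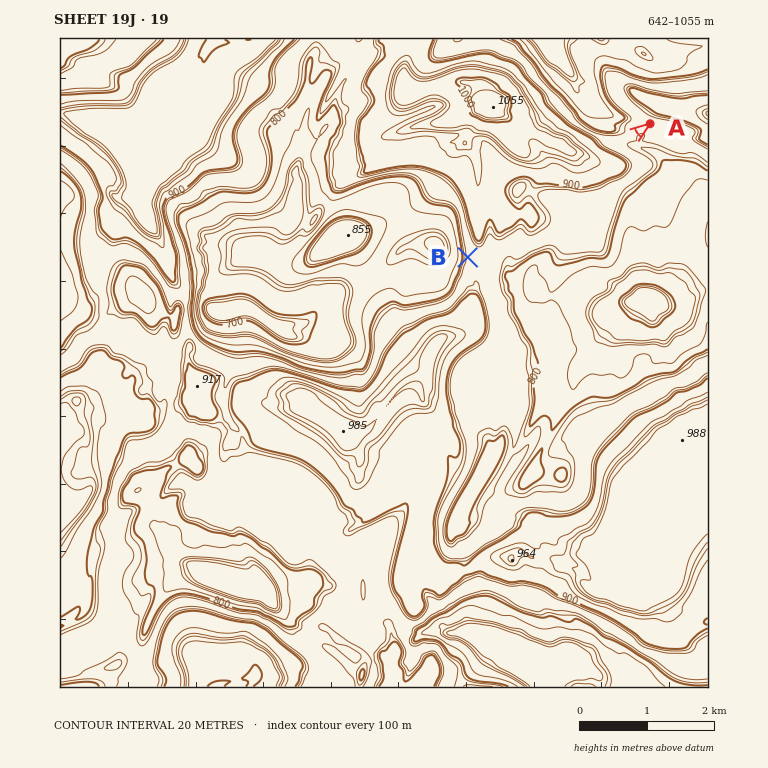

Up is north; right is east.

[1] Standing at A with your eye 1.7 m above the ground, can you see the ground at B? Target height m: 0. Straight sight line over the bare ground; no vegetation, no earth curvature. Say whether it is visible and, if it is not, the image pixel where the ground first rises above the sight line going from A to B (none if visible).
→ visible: false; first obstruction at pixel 615 150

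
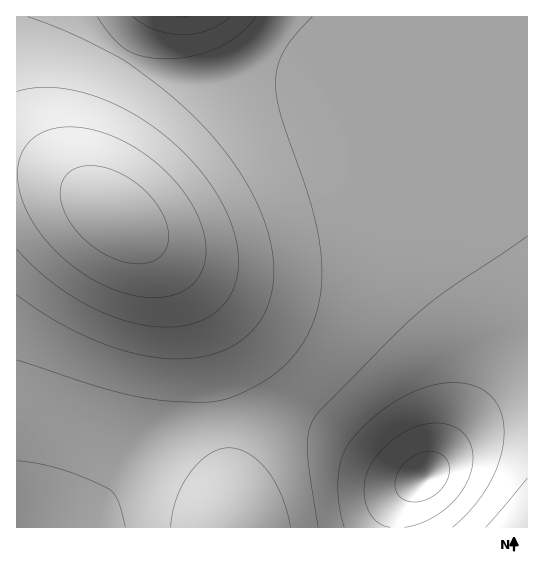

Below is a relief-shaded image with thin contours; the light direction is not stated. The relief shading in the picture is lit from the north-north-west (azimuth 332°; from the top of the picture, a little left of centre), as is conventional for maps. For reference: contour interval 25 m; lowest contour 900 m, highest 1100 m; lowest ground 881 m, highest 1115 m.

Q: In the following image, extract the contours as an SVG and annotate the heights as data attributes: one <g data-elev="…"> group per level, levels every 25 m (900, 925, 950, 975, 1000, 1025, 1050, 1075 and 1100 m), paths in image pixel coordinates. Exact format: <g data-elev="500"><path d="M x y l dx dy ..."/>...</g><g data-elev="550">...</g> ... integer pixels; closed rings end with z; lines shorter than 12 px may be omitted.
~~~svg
<g data-elev="900"><path d="M413 502l-11-3-6-8-1-10 4-11 8-10 12-7 12-2 10 3 6 5 2 7 0 8-3 9-7 8-8 6-9 4z"/></g><g data-elev="925"><path d="M390 527l-9-2-7-6-5-8-4-9-1-11 1-10 3-10 5-10 9-11 9-9 22-13 12-4 10-1 11 1 9 3 11 10 6 13 0 16-6 17-11 16-14 13-18 10-18 5"/></g><g data-elev="950"><path d="M344 527l-5-25-1-24 4-21 9-16 24-25 27-19 27-11 13-3 13 0 20 3 10 5 7 6 5 6 4 10 3 21-4 24-10 25-16 23-21 21"/></g><g data-elev="975"><path d="M318 527l-8-53-3-25 2-19 7-15 75-77 31-28 28-22 77-52"/><path d="M527 478l-41 49"/><path d="M17 461l21 3 23 5 24 9 24 11 5 5 4 7 7 26"/></g><g data-elev="1000"><path d="M291 527l-9-30-7-14-8-12-9-10-9-7-11-5-9-1-10 1-10 5-10 8-9 11-7 12-6 13-5 15-1 14"/><path d="M17 360l73 24 37 11 35 5 40 2 23-3 24-9 24-15 20-18 14-20 9-23 5-25 1-27-3-23-5-22-9-31-24-71-5-20 0-16 2-14 7-15 10-15 17-18"/></g><g data-elev="1025"><path d="M17 295l42 28 46 21 22 8 22 4 20 3 20 0 18-3 16-5 15-8 12-10 10-12 7-14 5-14 2-18-1-17-3-19-6-18-8-20-23-39-31-37-33-31-46-34-49-25-46-18"/><path d="M97 17l16 21 14 12 16 6 23 3 27-3 25-8 21-14 17-17"/></g><g data-elev="1050"><path d="M17 249l30 30 35 23 37 17 19 5 17 3 16 0 16-2 14-4 12-7 9-8 8-11 5-12 3-14 0-16-3-18-6-17-8-17-11-18-14-17-15-17-18-15-18-13-19-11-20-10-20-7-19-4-18-2-18 1-14 4"/><path d="M133 17l12 8 12 5 12 3 13 2 13-1 14-4 12-6 10-7"/></g><g data-elev="1075"><path d="M140 297l21 0 17-4 14-8 9-12 5-16-1-18-6-20-10-20-14-18-18-18-20-14-23-12-21-7-22-3-18 2-16 6-8 8-6 8-4 11-2 11 1 12 4 13 12 27 21 26 27 22 29 16z"/></g><g data-elev="1100"><path d="M131 263l12 1 10-3 8-5 5-7 2-8 0-11-3-12-6-11-9-11-10-10-11-8-14-7-12-4-12-1-10 1-10 4-8 8-3 12 2 15 8 16 12 15 16 13 16 9z"/></g>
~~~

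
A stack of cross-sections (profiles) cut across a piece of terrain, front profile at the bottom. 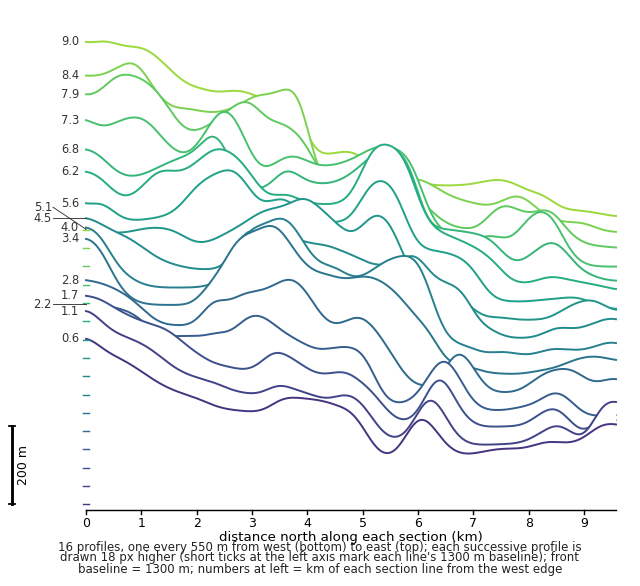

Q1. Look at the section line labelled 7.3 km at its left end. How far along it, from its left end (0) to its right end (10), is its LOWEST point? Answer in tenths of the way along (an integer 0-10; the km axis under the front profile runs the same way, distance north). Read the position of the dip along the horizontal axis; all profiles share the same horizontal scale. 10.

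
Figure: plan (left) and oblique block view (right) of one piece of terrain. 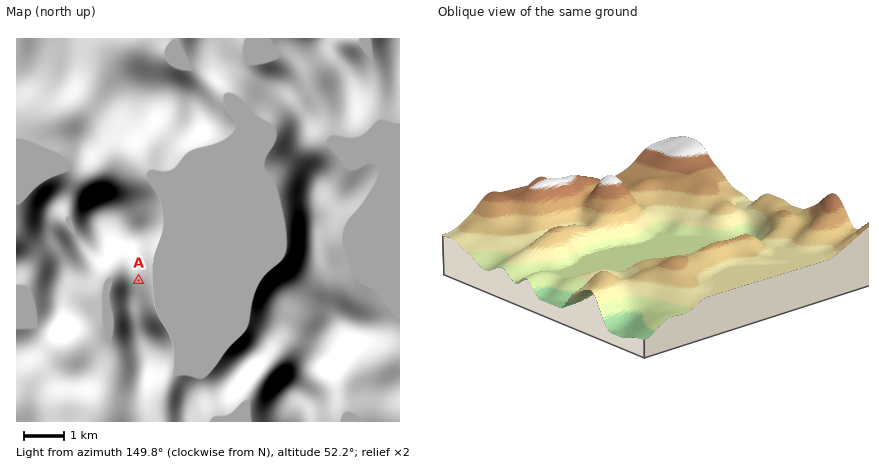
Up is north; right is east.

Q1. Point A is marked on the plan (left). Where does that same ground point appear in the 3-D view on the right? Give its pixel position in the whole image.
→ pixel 592 233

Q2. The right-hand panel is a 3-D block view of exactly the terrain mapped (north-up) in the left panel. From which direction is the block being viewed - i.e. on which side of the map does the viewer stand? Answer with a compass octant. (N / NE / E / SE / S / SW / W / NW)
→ SE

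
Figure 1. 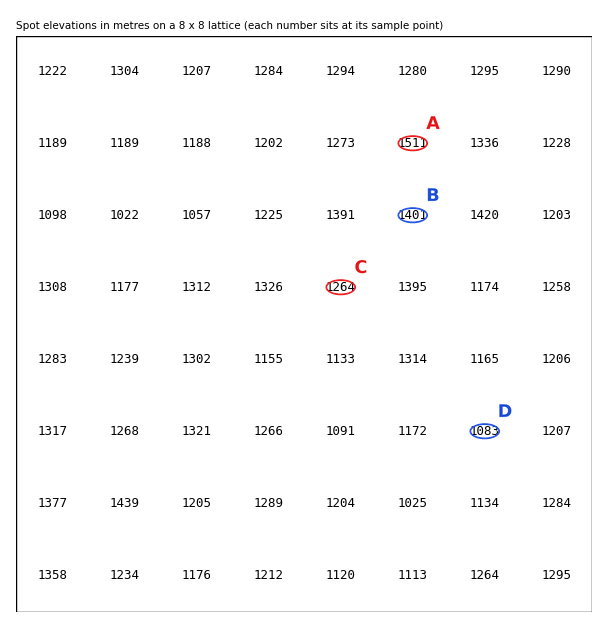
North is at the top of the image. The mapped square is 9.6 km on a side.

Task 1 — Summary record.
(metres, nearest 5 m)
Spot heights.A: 1510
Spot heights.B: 1400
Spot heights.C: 1265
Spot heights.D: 1085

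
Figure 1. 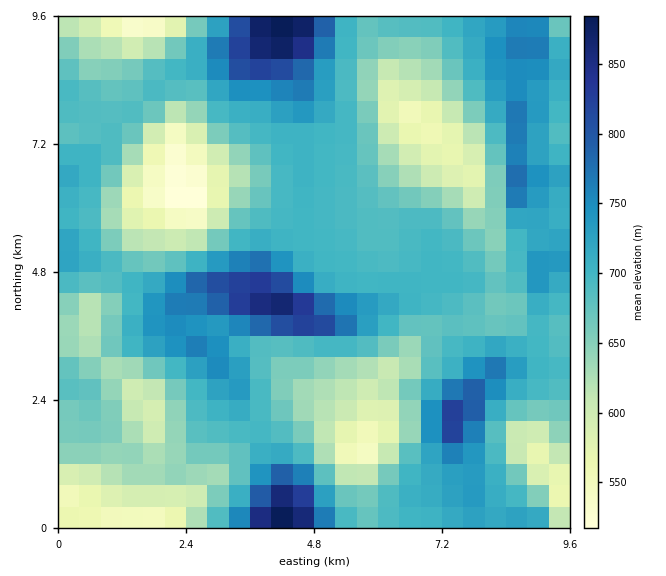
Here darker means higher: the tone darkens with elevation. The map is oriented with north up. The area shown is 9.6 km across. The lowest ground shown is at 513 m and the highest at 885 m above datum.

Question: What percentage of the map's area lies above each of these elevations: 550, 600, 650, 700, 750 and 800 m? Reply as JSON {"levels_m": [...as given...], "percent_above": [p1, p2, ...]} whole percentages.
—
{"levels_m": [550, 600, 650, 700, 750, 800], "percent_above": [97, 87, 72, 36, 13, 5]}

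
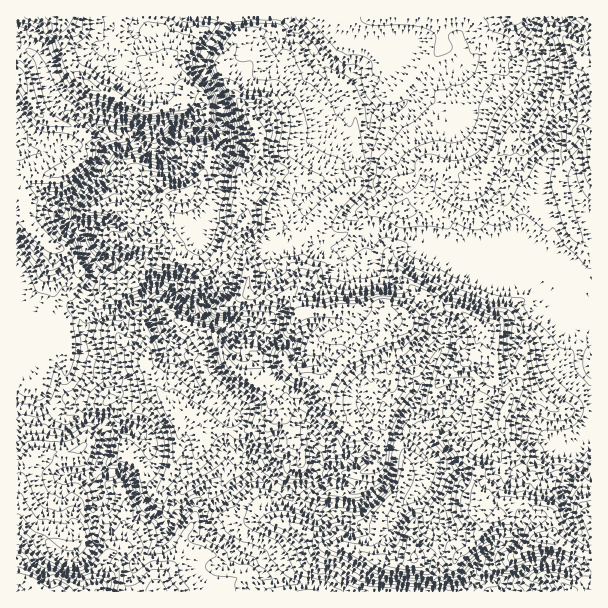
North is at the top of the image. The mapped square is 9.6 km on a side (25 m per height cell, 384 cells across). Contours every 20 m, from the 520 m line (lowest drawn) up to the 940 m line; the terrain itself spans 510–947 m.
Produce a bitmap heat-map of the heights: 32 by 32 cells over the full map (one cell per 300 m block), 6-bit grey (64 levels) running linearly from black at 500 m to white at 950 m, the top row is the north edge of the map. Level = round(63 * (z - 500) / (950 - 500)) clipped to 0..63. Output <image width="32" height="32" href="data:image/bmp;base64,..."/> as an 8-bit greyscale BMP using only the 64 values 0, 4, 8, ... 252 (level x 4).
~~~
<image width="32" height="32" href="data:image/bmp;base64,Qk02CAAAAAAAADYEAAAoAAAAIAAAACAAAAABAAgAAAAAAAAEAAATCwAAEwsAAAABAAAAAAAAAAAAAAEBAQACAgIAAwMDAAQEBAAFBQUABgYGAAcHBwAICAgACQkJAAoKCgALCwsADAwMAA0NDQAODg4ADw8PABAQEAAREREAEhISABMTEwAUFBQAFRUVABYWFgAXFxcAGBgYABkZGQAaGhoAGxsbABwcHAAdHR0AHh4eAB8fHwAgICAAISEhACIiIgAjIyMAJCQkACUlJQAmJiYAJycnACgoKAApKSkAKioqACsrKwAsLCwALS0tAC4uLgAvLy8AMDAwADExMQAyMjIAMzMzADQ0NAA1NTUANjY2ADc3NwA4ODgAOTk5ADo6OgA7OzsAPDw8AD09PQA+Pj4APz8/AEBAQABBQUEAQkJCAENDQwBEREQARUVFAEZGRgBHR0cASEhIAElJSQBKSkoAS0tLAExMTABNTU0ATk5OAE9PTwBQUFAAUVFRAFJSUgBTU1MAVFRUAFVVVQBWVlYAV1dXAFhYWABZWVkAWlpaAFtbWwBcXFwAXV1dAF5eXgBfX18AYGBgAGFhYQBiYmIAY2NjAGRkZABlZWUAZmZmAGdnZwBoaGgAaWlpAGpqagBra2sAbGxsAG1tbQBubm4Ab29vAHBwcABxcXEAcnJyAHNzcwB0dHQAdXV1AHZ2dgB3d3cAeHh4AHl5eQB6enoAe3t7AHx8fAB9fX0Afn5+AH9/fwCAgIAAgYGBAIKCggCDg4MAhISEAIWFhQCGhoYAh4eHAIiIiACJiYkAioqKAIuLiwCMjIwAjY2NAI6OjgCPj48AkJCQAJGRkQCSkpIAk5OTAJSUlACVlZUAlpaWAJeXlwCYmJgAmZmZAJqamgCbm5sAnJycAJ2dnQCenp4An5+fAKCgoAChoaEAoqKiAKOjowCkpKQApaWlAKampgCnp6cAqKioAKmpqQCqqqoAq6urAKysrACtra0Arq6uAK+vrwCwsLAAsbGxALKysgCzs7MAtLS0ALW1tQC2trYAt7e3ALi4uAC5ubkAurq6ALu7uwC8vLwAvb29AL6+vgC/v78AwMDAAMHBwQDCwsIAw8PDAMTExADFxcUAxsbGAMfHxwDIyMgAycnJAMrKygDLy8sAzMzMAM3NzQDOzs4Az8/PANDQ0ADR0dEA0tLSANPT0wDU1NQA1dXVANbW1gDX19cA2NjYANnZ2QDa2toA29vbANzc3ADd3d0A3t7eAN/f3wDg4OAA4eHhAOLi4gDj4+MA5OTkAOXl5QDm5uYA5+fnAOjo6ADp6ekA6urqAOvr6wDs7OwA7e3tAO7u7gDv7+8A8PDwAPHx8QDy8vIA8/PzAPT09AD19fUA9vb2APf39wD4+PgA+fn5APr6+gD7+/sA/Pz8AP39/QD+/v4A////AKyknIyMcFhkYExIREA8QEhMUGBwdHyEhISElKTA3PDwlHhkWGxkUFBQSERAODhEVGRwhJysuLystJiswMDM1OR4YFhUUGBYREBEQDg8RExceJCgoKC4vLC8vKzE5Ojs6GBYVFBAUEw8LEA0QExUYGxseISQlKSooLTM0MzY7NzcVEhERDBAQCw0MDBATFRYVFBgbHyUjJigwNjg2NjgyNxMPDQ0IDgwRERAODg8SERIWGx0dICMhJy81NTMzMSwyEQ4LCQYJCxAUFRMSEA8UGRccISMgISEjKzMxLS0sKSsPDw0NBwwPDhQXGBUUFBsfHB4gIyQgHyIsLiwvKiYkJQkLCgwJCgwNFBkbGBkdHyIfIygmJR8hJysrLy8nJCMjBAQDBQYIDREYGxsZGiAkIyMpLCkoISIkJyswMCgnJyQDBAMGCw0RFhoaGBgbISYmKi8sKyomJCcpKi4yLCooJAcHAwQIDBIYGRYZHCMoKSwxMi0sLSsmKistMDAtJyQiBwcGAwYNFBcVFhsjJyctMDAyMi8vLCgpMDAwLSwlIyIHBwcEBg0SFBEXHCQiJCsrMTIzNTQyLCguMjEqKiQiIQcHBwQGDA4QFBodHBwiKC8wMjQ1NjgyKiwzMiklIiAgBwgHBAUGCg4WExchJScpMjMzMzU3ODMuMC8rJyIgICAHCAgFBwwMDA4VGSErLC4wLCwrLjExMSwoJSIhISAgIAgMDAoHDhMUFhwjIykoJywrJSQlJysoJCEgICAgICEhCxITDAkQFxwjJSYoKCYkJiUjIiMlJCIhICAgICAgISIRFxQLERkdISQkJCkpJSMjIyIhICIhICAgICAgICEiJBcVCwsRGB0gIyQjJi0pIyMjIiAgISMiIiIiIiEhIiUkGBQMDhYaHCIlJiQlLCkjIiEjICAjJSQjJSYkJCIjJSQYFRMMDRQYHiMmJSMrKiUjIiEiICIlJCUnKSYlIyMlJRgZGhYMEhcXFx0jICsrJiMhIB8eISMlJiYoKCgmJCUnFhcYGRIMDgwSGiEeJS0mIR8eHhwfISMjIyQoKiolKCkWGRoaFhIPFBESFhckLichHh0dGx0fICEhIiYrLyspLBkeGxoZGx8iIB4eFygsJiAeHBwaGx0fICAhJCgsLywuHxwcISYnJSMkJiEaJiUiHx0bGxodHR0fICEjJSguMTIhHB8nJyMhIiMjGR8gHx8dGxoZGh0eHh4eHyEjJiszNx4cIyUiISEiIx4XHx8eHRwYGRocHR0eHh4fICIlKzM5HR8nJSIhICAhIBgaHh0bGRgcHR0dHR4fHx8gIigtNTYhJi0pIyEfHx4bGhYZGhkXGx0eHx8fHyAgICImJi0xOA="/>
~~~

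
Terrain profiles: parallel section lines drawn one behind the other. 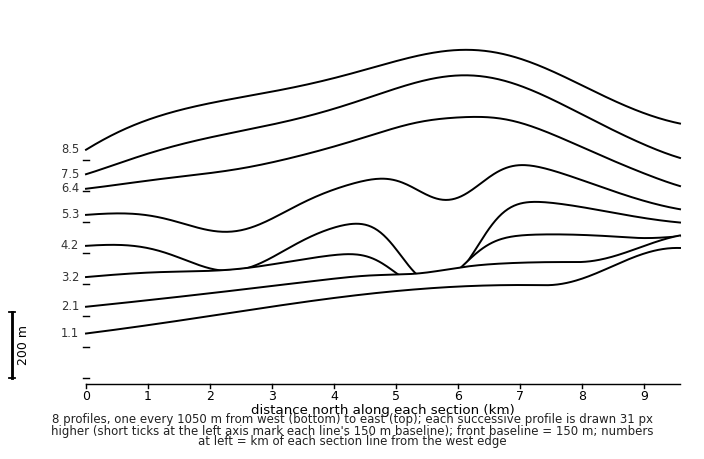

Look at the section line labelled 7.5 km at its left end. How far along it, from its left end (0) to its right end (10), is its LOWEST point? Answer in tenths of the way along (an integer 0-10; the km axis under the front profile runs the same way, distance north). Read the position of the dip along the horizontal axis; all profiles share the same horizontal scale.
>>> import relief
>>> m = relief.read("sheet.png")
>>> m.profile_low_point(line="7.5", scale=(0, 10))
0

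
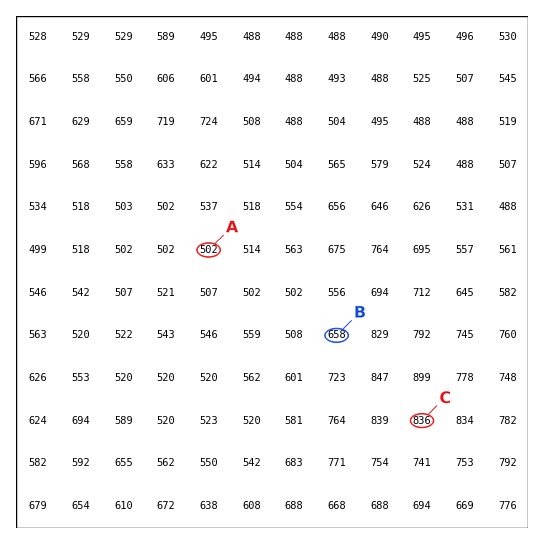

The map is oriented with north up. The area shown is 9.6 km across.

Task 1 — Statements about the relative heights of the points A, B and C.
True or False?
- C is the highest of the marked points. True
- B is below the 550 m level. False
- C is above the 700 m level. True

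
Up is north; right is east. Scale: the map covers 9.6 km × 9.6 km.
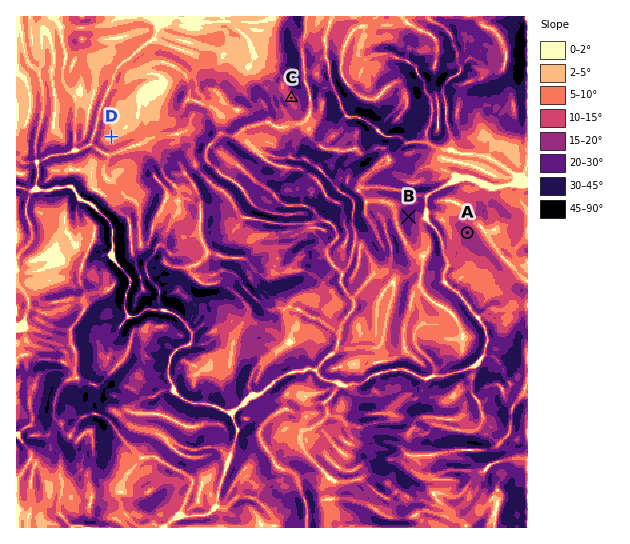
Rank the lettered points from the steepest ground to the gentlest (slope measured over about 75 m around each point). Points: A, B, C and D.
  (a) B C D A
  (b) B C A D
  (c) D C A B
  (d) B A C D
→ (d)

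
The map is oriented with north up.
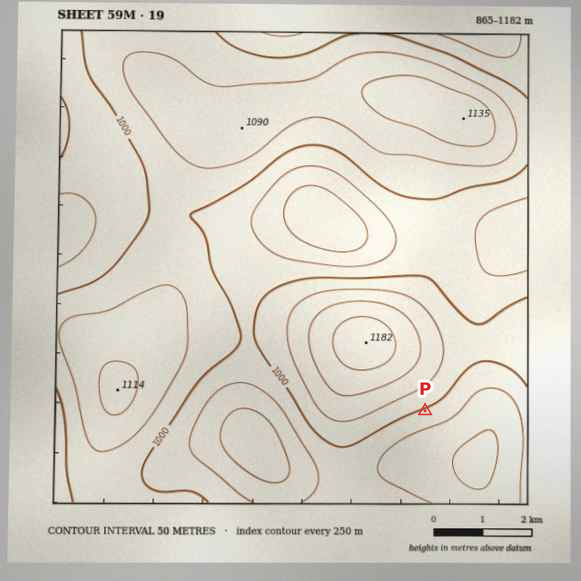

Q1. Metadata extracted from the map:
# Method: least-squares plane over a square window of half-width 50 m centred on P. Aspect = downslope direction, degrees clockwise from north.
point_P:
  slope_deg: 7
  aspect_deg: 159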